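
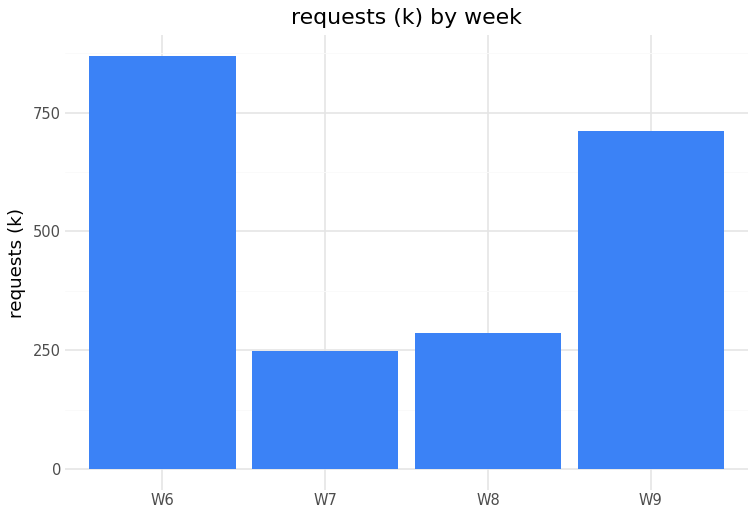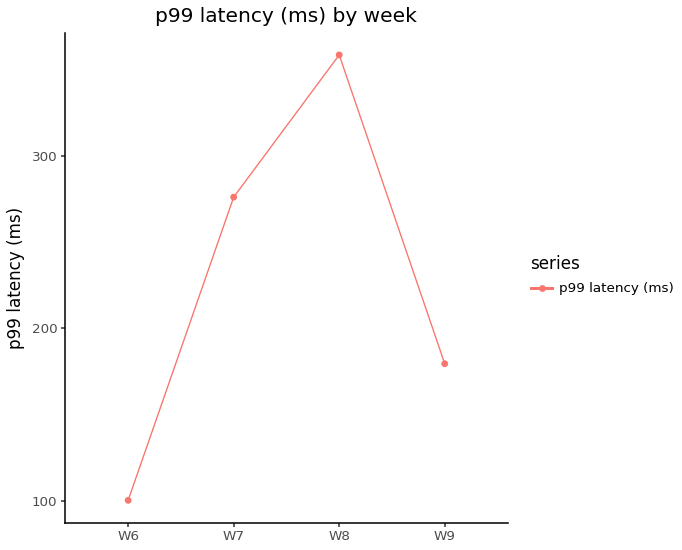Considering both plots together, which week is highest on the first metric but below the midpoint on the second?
Chart 2 median p99 latency (ms) ≈ 250; below-median weeks: W6, W9. Among those, W6 has the highest requests (k) (≈ 900).

W6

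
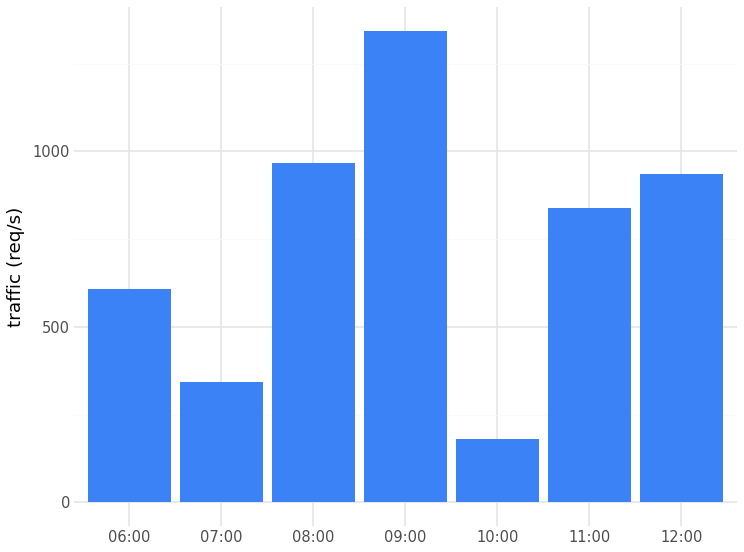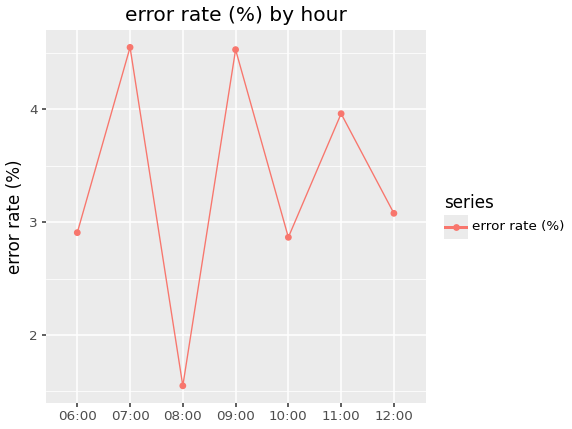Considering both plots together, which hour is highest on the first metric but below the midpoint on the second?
Chart 2 median error rate (%) ≈ 3; below-median hours: 06:00, 08:00, 10:00. Among those, 08:00 has the highest traffic (req/s) (≈ 1000).

08:00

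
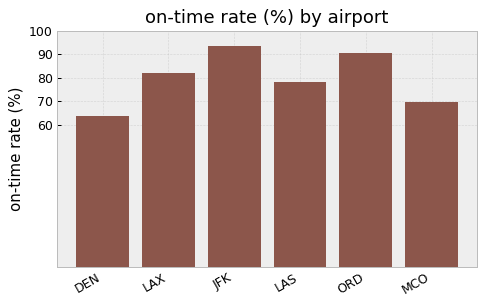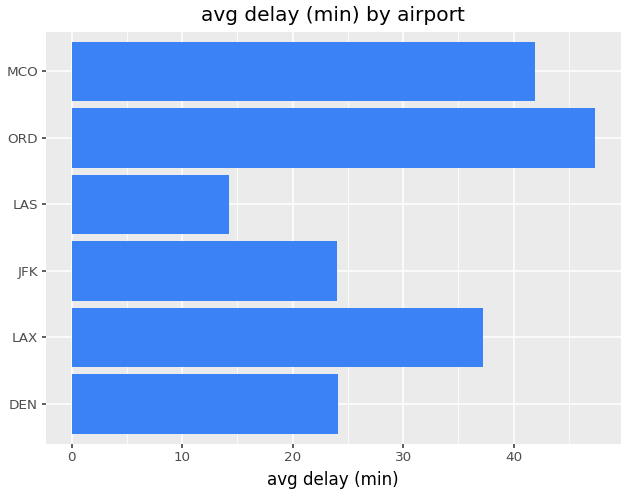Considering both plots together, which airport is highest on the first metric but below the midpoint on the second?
JFK

Chart 2 median avg delay (min) ≈ 30; below-median airports: DEN, JFK, LAS. Among those, JFK has the highest on-time rate (%) (≈ 90).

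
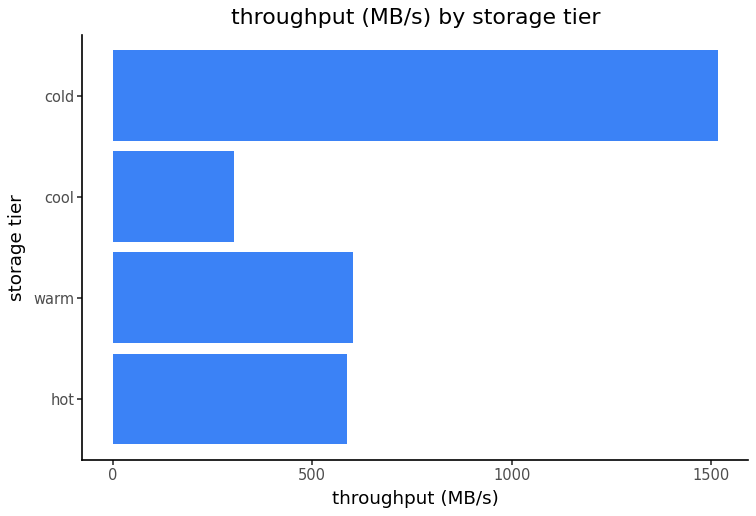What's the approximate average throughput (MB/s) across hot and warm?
(600 + 600) / 2 ≈ 600.

≈ 600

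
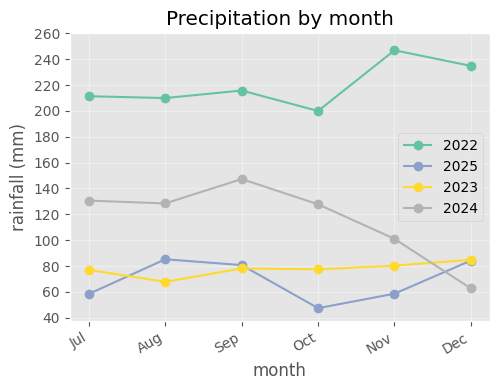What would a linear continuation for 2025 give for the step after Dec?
≈ 100

Last three: 40, 60, 80 → slope ≈ 20/step → next ≈ 100.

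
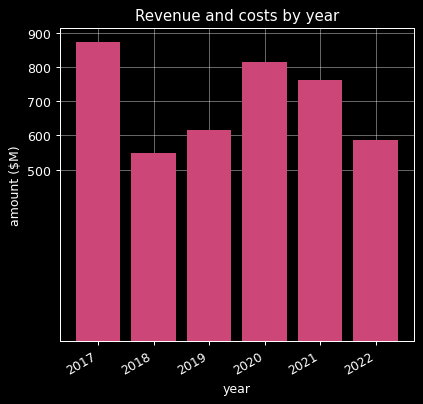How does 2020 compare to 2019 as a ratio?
≈ 1.33×

2020 ≈ 800, 2019 ≈ 600; 800/600 ≈ 1.33.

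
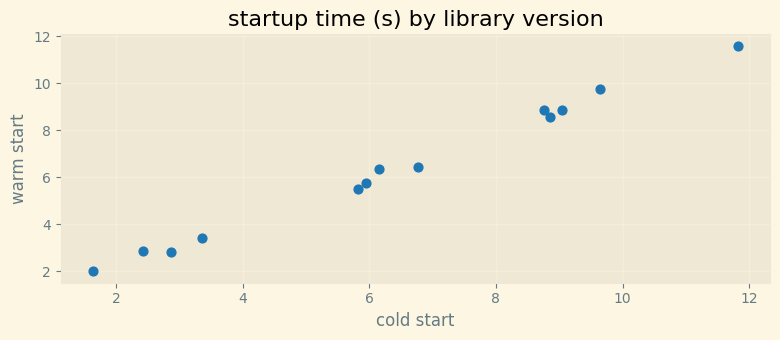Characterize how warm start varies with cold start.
Points are positively correlated; strong (|r| ≈ 1.0).

positive, strong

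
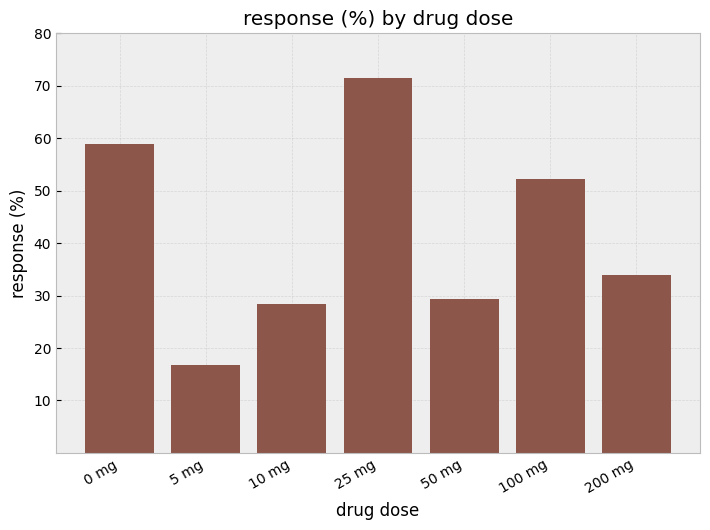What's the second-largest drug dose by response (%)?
0 mg

Top 3: 25 mg ≈ 70, 0 mg ≈ 60, 100 mg ≈ 50.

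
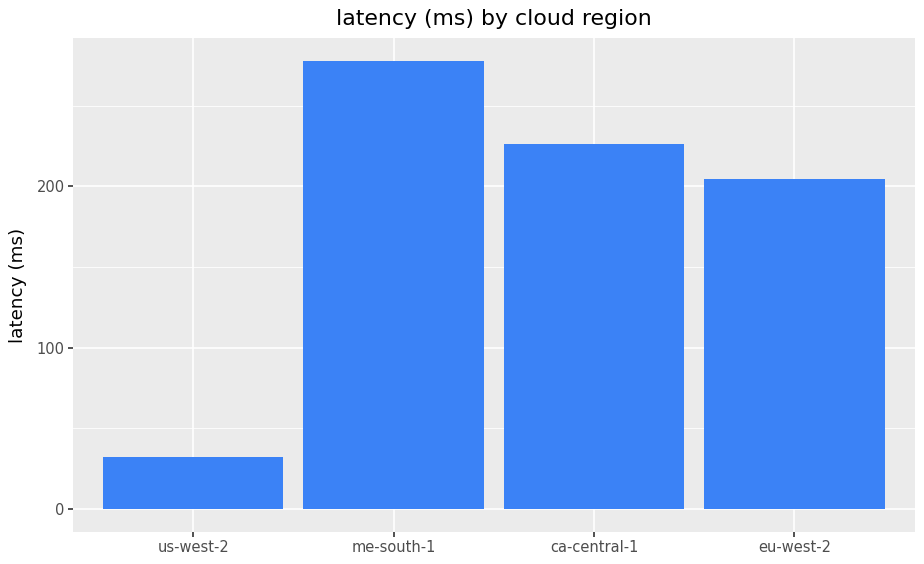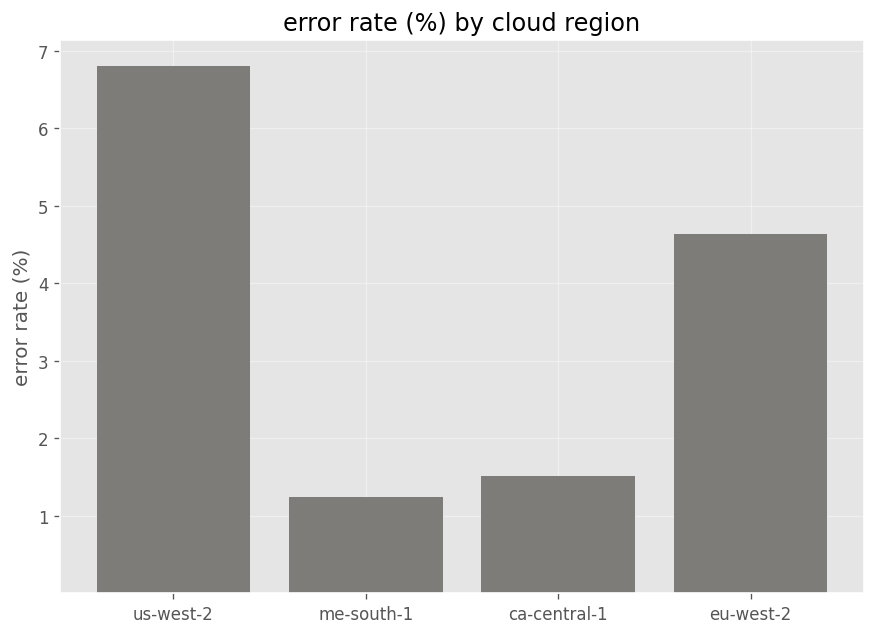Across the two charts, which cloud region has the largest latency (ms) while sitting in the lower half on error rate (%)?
me-south-1

Chart 2 median error rate (%) ≈ 3; below-median cloud regions: me-south-1, ca-central-1. Among those, me-south-1 has the highest latency (ms) (≈ 300).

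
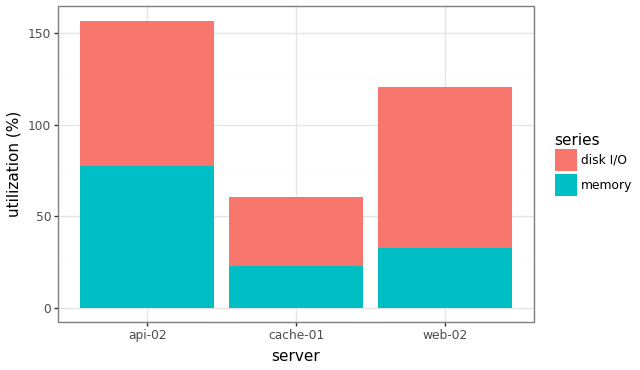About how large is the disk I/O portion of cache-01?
disk I/O top ≈ 60, bottom ≈ 20; segment ≈ 40.

≈ 40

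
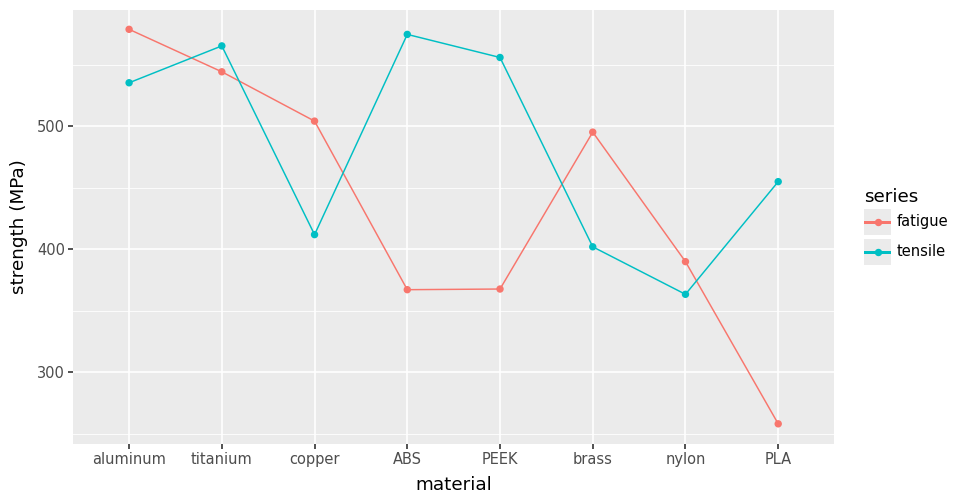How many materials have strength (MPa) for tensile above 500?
4

Above 500: aluminum, titanium, ABS, PEEK.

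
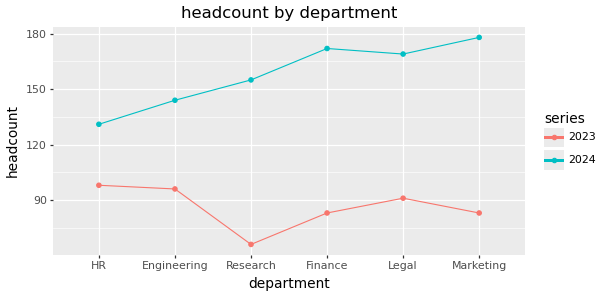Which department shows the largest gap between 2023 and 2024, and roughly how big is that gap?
Marketing, ≈ 100

Marketing: 2023 ≈ 80, 2024 ≈ 180 → gap ≈ 100. Next-largest (Finance) is only ≈ 90.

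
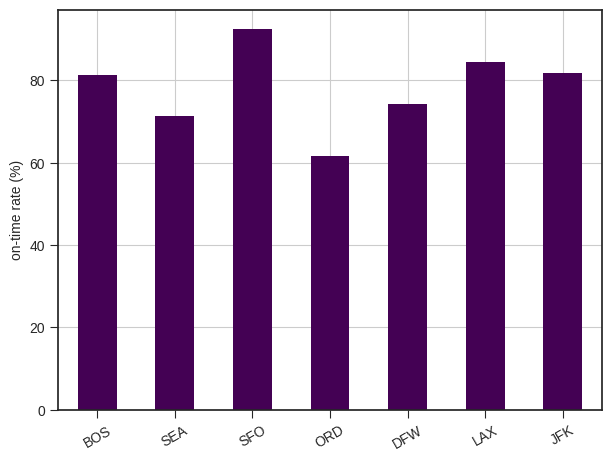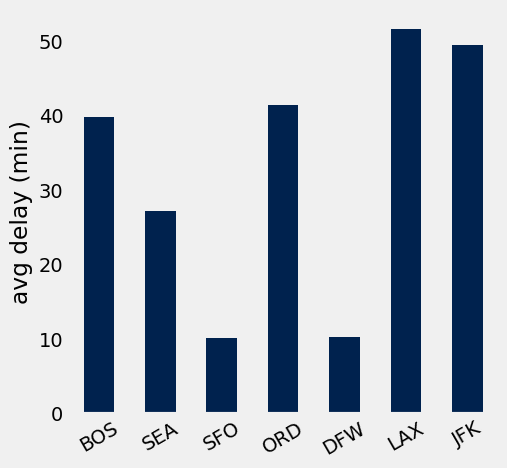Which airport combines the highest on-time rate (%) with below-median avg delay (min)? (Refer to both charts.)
SFO

Chart 2 median avg delay (min) ≈ 40; below-median airports: SEA, SFO, DFW. Among those, SFO has the highest on-time rate (%) (≈ 90).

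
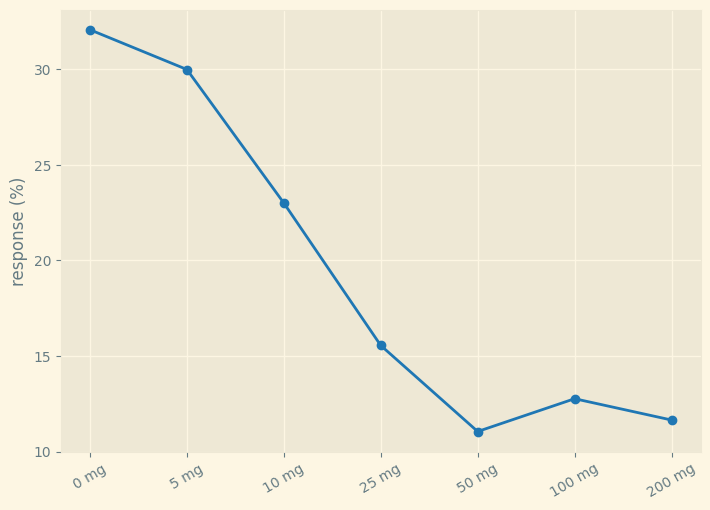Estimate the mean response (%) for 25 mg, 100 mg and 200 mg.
(16 + 12 + 12) / 3 ≈ 13.

≈ 13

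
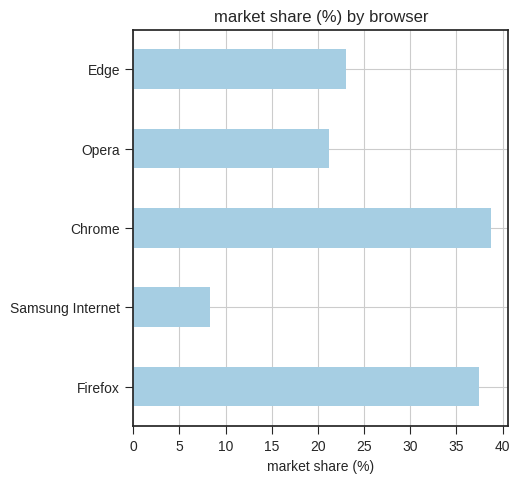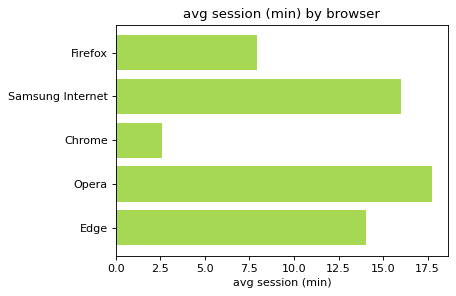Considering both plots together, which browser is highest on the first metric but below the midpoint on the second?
Chart 2 median avg session (min) ≈ 14; below-median browsers: Firefox, Chrome. Among those, Chrome has the highest market share (%) (≈ 40).

Chrome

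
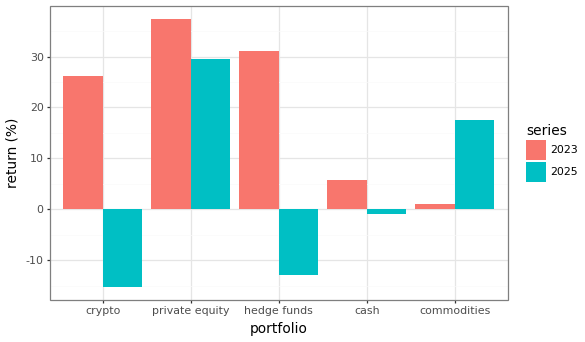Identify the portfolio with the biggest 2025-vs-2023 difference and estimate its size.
hedge funds, ≈ 45 %

hedge funds: 2025 ≈ -15, 2023 ≈ 30 → gap ≈ 45. Next-largest (crypto) is only ≈ 40.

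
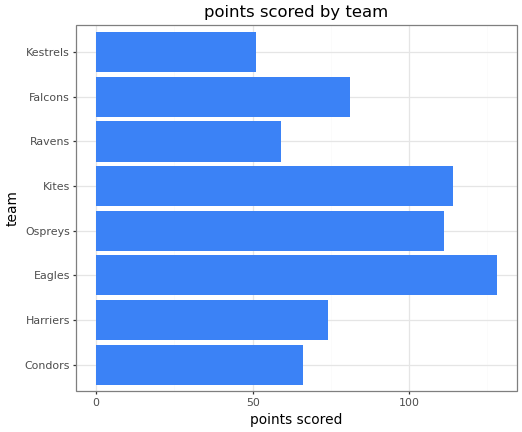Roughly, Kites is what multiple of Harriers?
≈ 1.5×

Kites ≈ 120, Harriers ≈ 80; 120/80 ≈ 1.5.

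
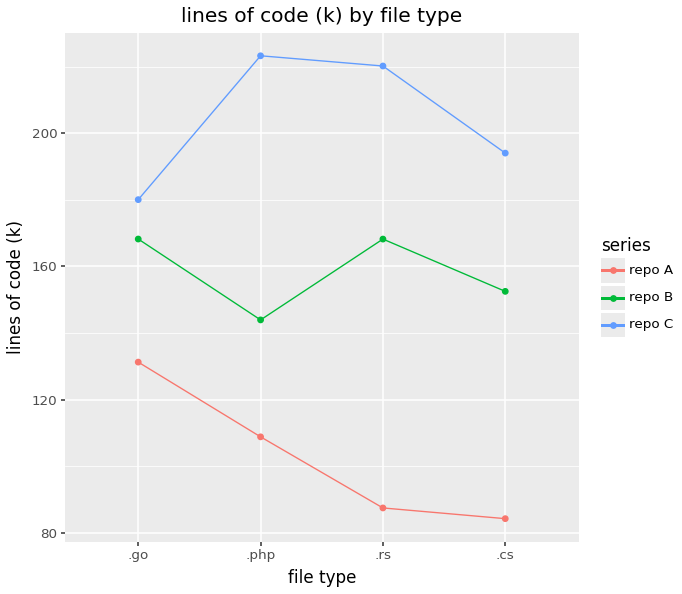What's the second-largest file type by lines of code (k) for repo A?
.php

Top 3 for repo A: .go ≈ 140, .php ≈ 100, .rs ≈ 80.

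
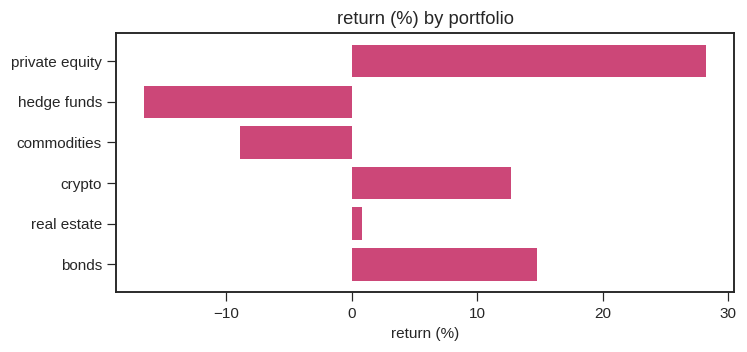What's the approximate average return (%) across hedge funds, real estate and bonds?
≈ 0

(-15 + 0 + 15) / 3 ≈ 0.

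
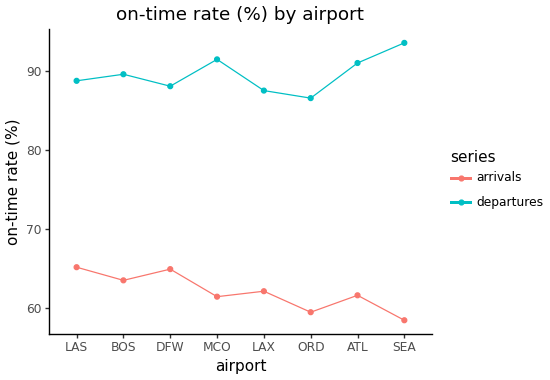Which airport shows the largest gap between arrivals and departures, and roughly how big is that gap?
SEA, ≈ 35 %

SEA: arrivals ≈ 60, departures ≈ 95 → gap ≈ 35. Next-largest (MCO) is only ≈ 30.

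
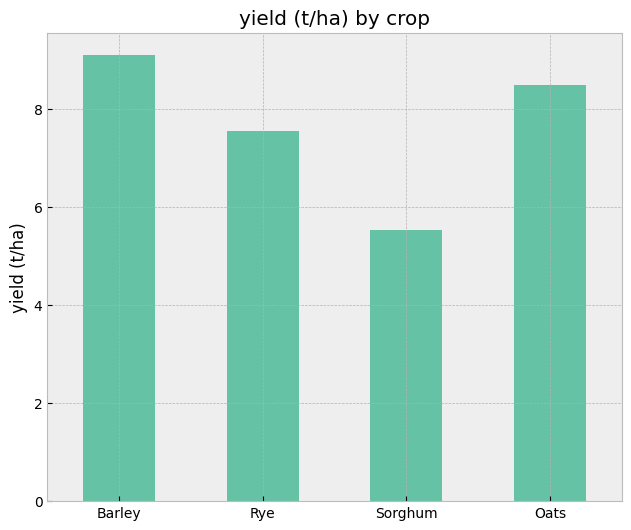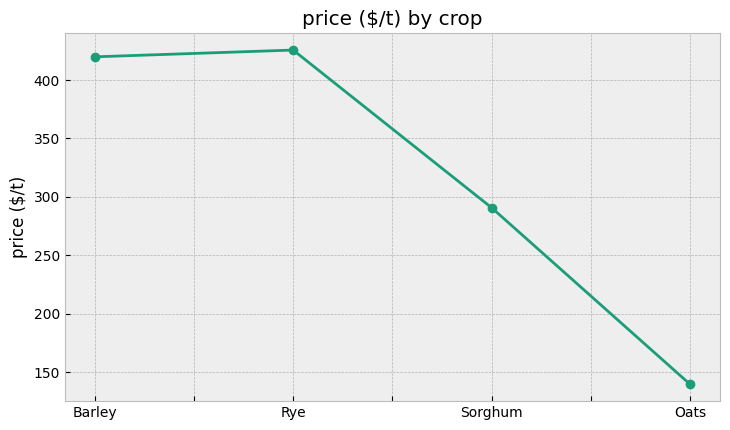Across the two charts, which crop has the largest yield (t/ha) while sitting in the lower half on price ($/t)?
Chart 2 median price ($/t) ≈ 350; below-median crops: Sorghum, Oats. Among those, Oats has the highest yield (t/ha) (≈ 8).

Oats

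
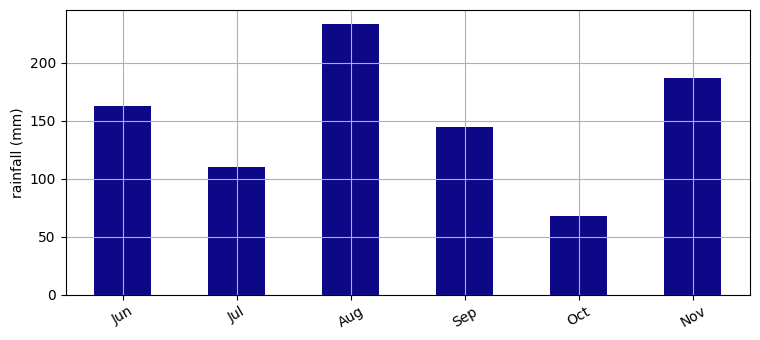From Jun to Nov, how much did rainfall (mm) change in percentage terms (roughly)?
Jun ≈ 160, Nov ≈ 180; (180 − 160) / 160 ≈ +12.5%.

≈ +12.5%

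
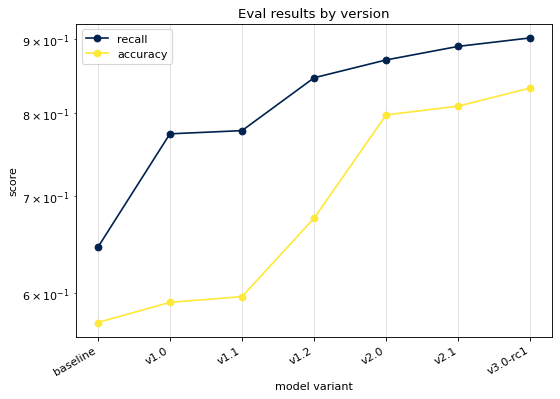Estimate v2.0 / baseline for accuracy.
v2.0 ≈ 0.80, baseline ≈ 0.55; 0.80/0.55 ≈ 1.45.

≈ 1.45×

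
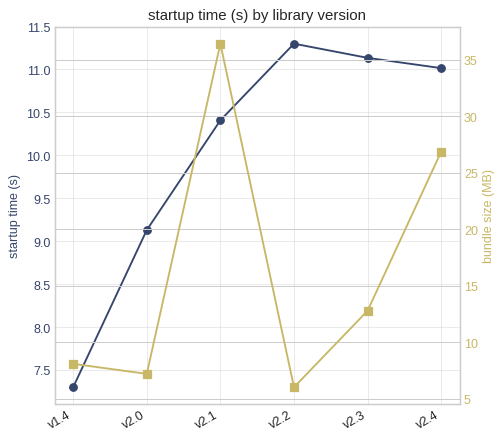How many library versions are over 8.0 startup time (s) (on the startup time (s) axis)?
Above 8.0: v2.0, v2.1, v2.2, v2.3, v2.4.

5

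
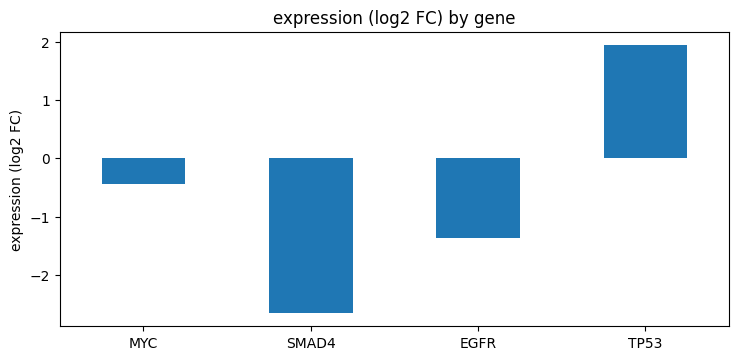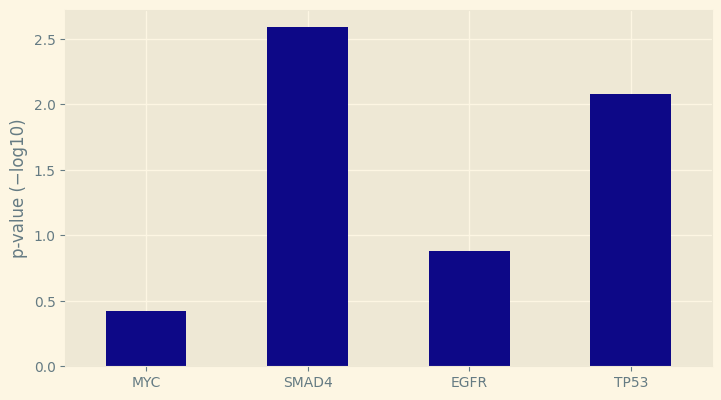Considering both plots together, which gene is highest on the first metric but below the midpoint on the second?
Chart 2 median p-value (−log10) ≈ 1.5; below-median genes: MYC, EGFR. Among those, MYC has the highest expression (log2 FC) (≈ -0.4).

MYC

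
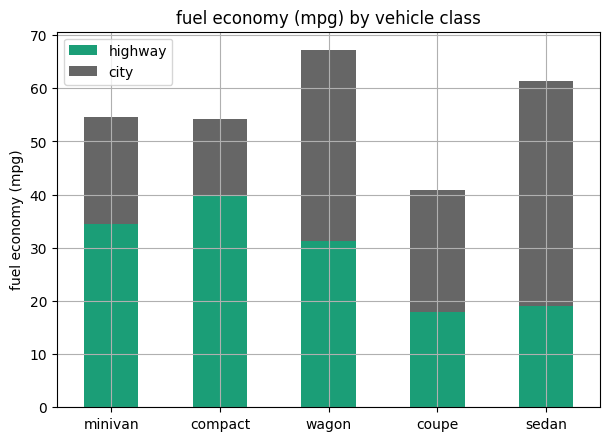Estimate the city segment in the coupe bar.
city top ≈ 40, bottom ≈ 20; segment ≈ 20.

≈ 20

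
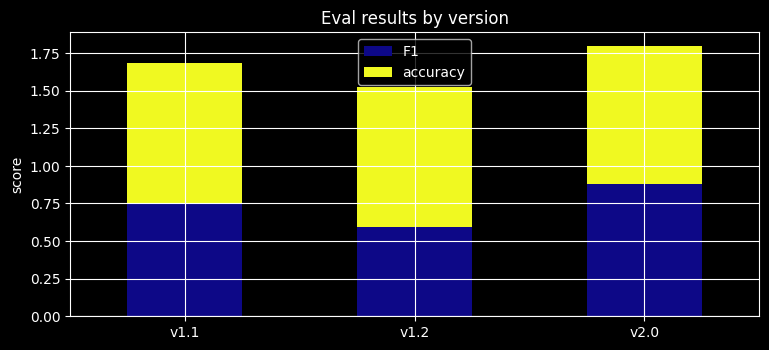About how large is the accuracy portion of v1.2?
accuracy top ≈ 1.6, bottom ≈ 0.6; segment ≈ 1.0.

≈ 1.0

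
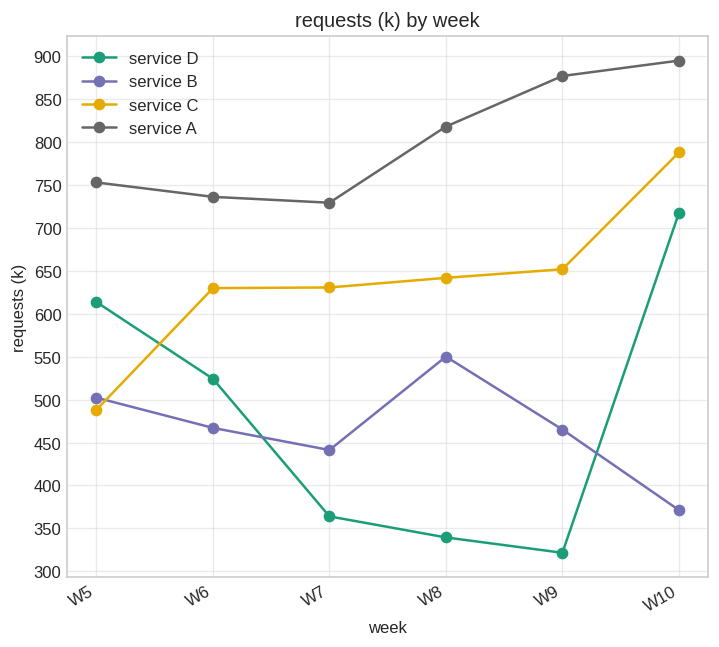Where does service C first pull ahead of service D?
W6

W5: service C ≈ 500 vs service D ≈ 600 (not yet); W6: service C ≈ 650 vs service D ≈ 500 (first crossover).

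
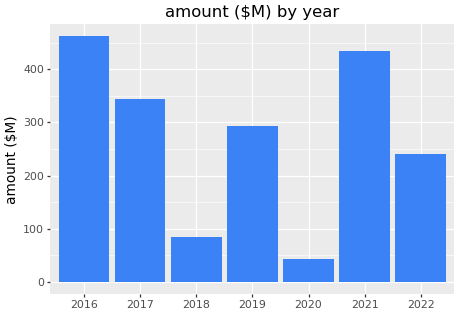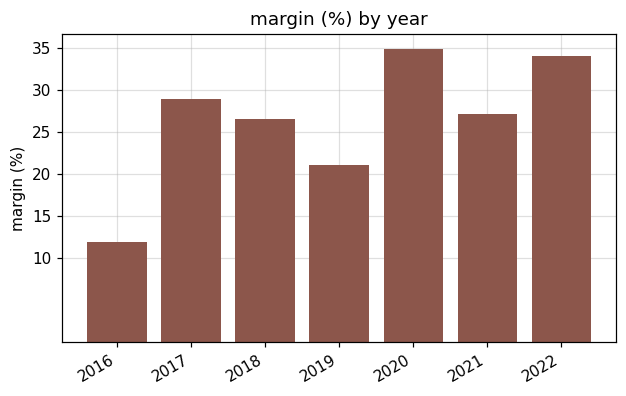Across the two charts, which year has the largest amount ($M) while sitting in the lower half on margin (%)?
2016

Chart 2 median margin (%) ≈ 25; below-median years: 2016, 2018, 2019. Among those, 2016 has the highest amount ($M) (≈ 450).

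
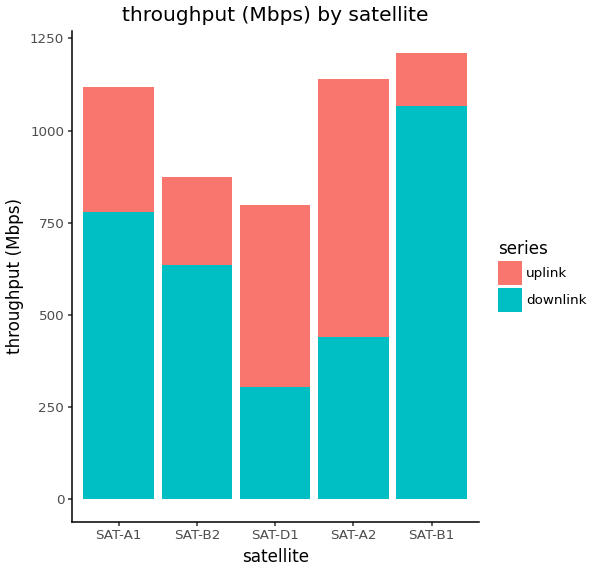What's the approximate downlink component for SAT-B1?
downlink top ≈ 1000, bottom ≈ 0; segment ≈ 1000.

≈ 1000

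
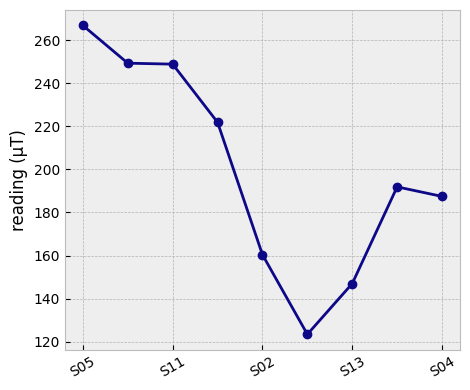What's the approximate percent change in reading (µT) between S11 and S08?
S11 ≈ 240, S08 ≈ 220; (220 − 240) / 240 ≈ -8.3%.

≈ -8.3%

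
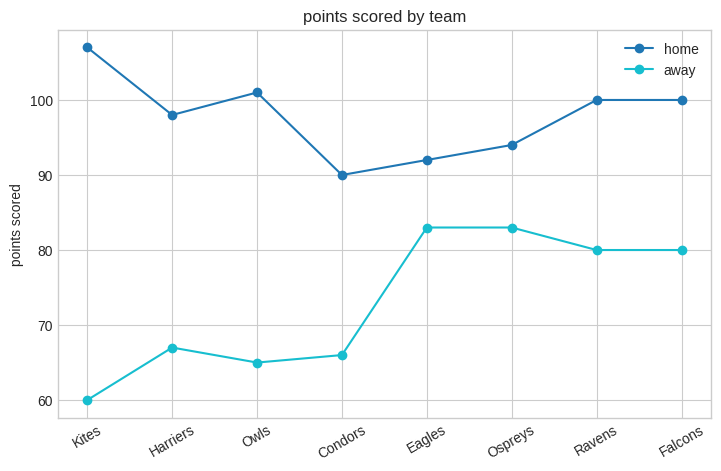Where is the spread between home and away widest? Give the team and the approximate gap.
Kites: home ≈ 105, away ≈ 60 → gap ≈ 45. Next-largest (Owls) is only ≈ 35.

Kites, ≈ 45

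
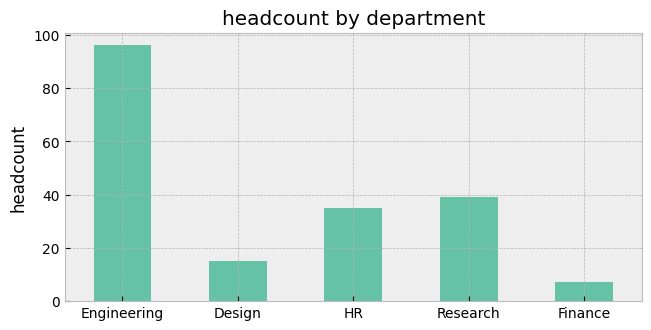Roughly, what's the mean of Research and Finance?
(40 + 10) / 2 ≈ 25.

≈ 25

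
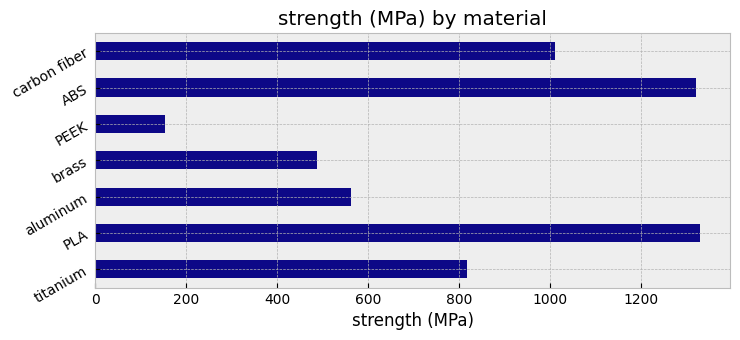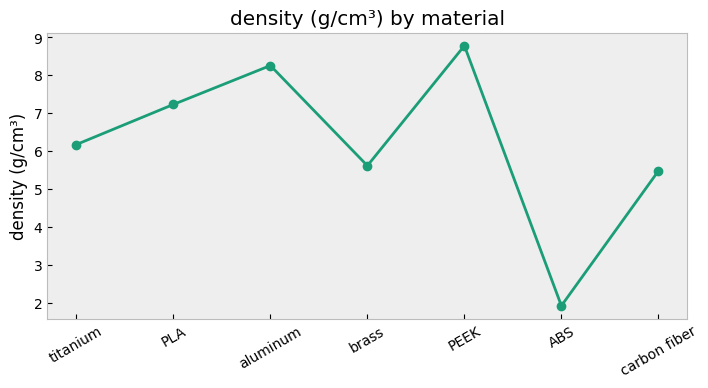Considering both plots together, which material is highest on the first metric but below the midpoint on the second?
ABS

Chart 2 median density (g/cm³) ≈ 6; below-median materials: brass, ABS, carbon fiber. Among those, ABS has the highest strength (MPa) (≈ 1400).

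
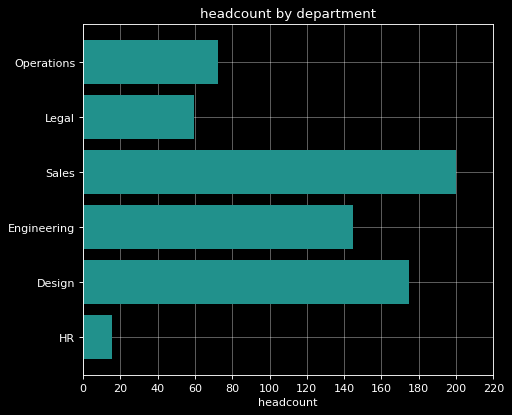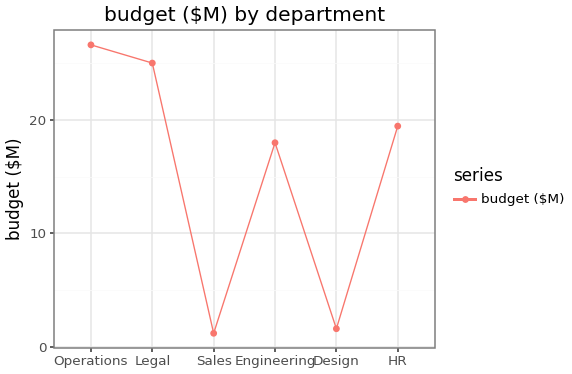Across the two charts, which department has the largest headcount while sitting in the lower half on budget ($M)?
Sales

Chart 2 median budget ($M) ≈ 20; below-median departments: Sales, Engineering, Design. Among those, Sales has the highest headcount (≈ 200).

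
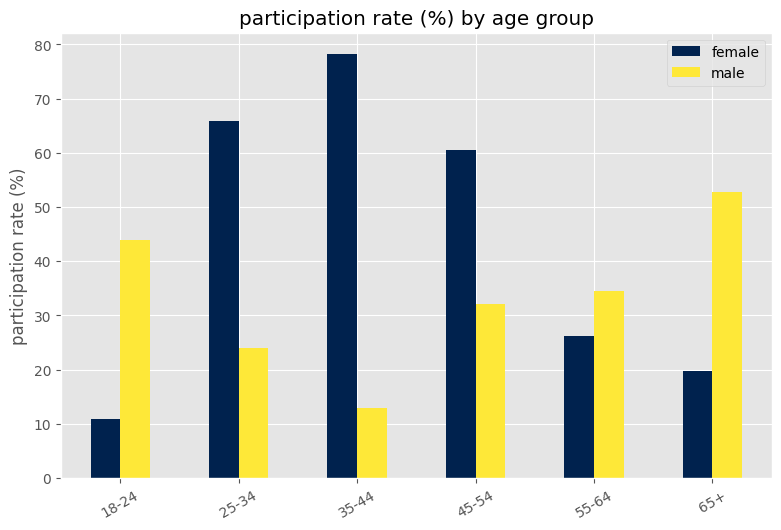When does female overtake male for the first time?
18-24: female ≈ 10 vs male ≈ 40 (not yet); 25-34: female ≈ 70 vs male ≈ 20 (first crossover).

25-34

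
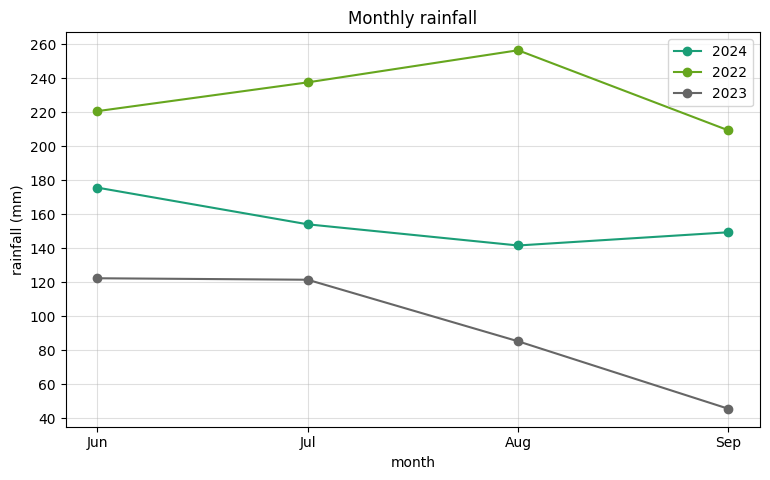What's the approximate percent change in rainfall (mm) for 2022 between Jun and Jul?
≈ +9.1%

Jun ≈ 220, Jul ≈ 240; (240 − 220) / 220 ≈ +9.1%.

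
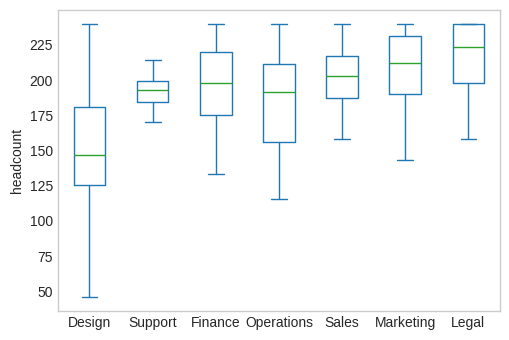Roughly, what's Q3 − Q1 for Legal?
≈ 40

Q3 ≈ 240, Q1 ≈ 200; IQR ≈ 40.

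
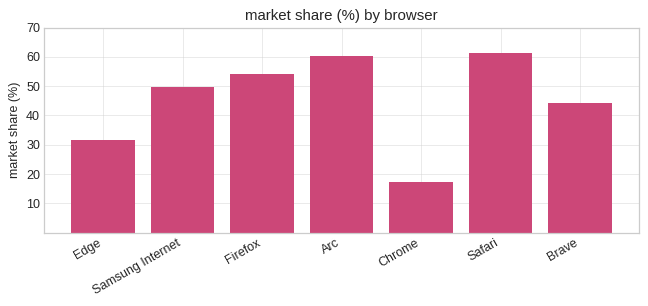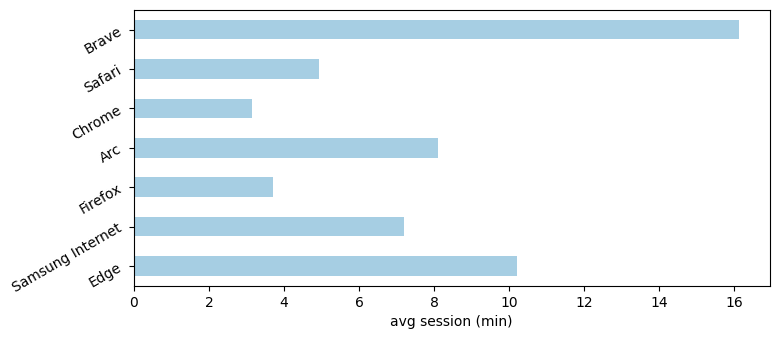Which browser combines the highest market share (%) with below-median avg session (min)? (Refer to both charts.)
Safari

Chart 2 median avg session (min) ≈ 8; below-median browsers: Firefox, Chrome, Safari. Among those, Safari has the highest market share (%) (≈ 60).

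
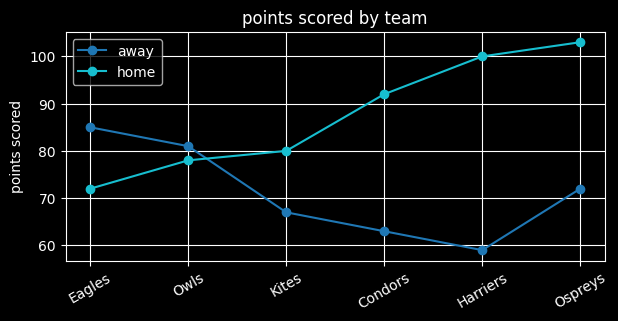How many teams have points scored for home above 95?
Above 95: Harriers, Ospreys.

2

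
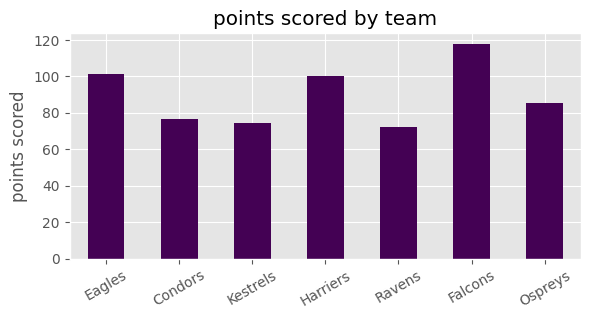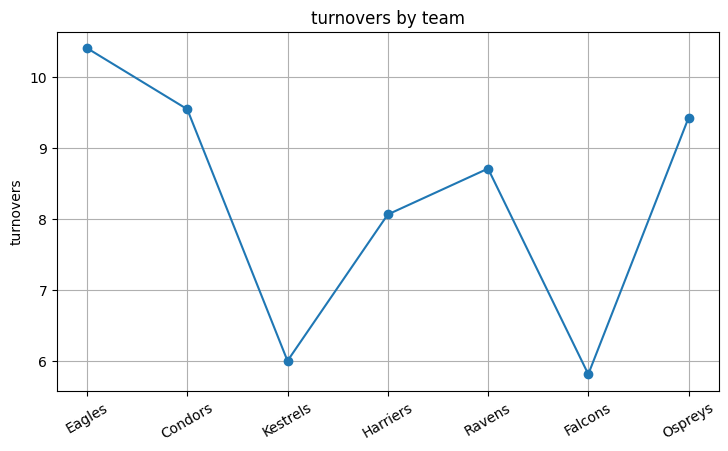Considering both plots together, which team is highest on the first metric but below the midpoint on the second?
Falcons

Chart 2 median turnovers ≈ 9; below-median teams: Kestrels, Harriers, Falcons. Among those, Falcons has the highest points scored (≈ 120).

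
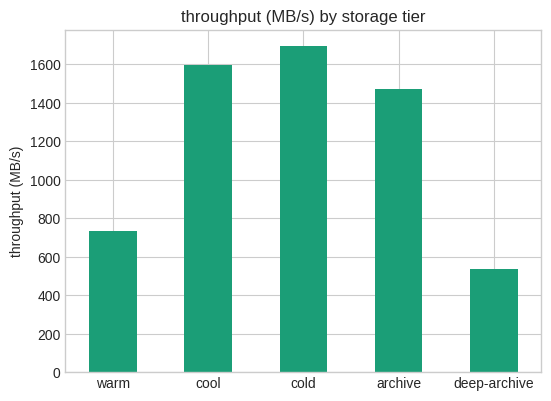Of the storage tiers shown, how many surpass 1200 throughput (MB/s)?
Above 1200: cool, cold, archive.

3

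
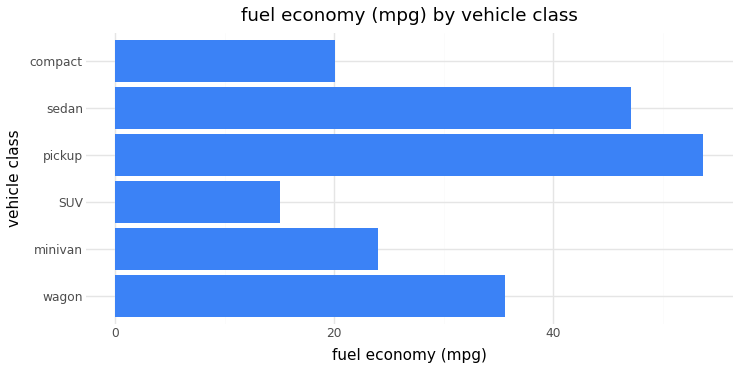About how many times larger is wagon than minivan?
≈ 1.4×

wagon ≈ 35, minivan ≈ 25; 35/25 ≈ 1.4.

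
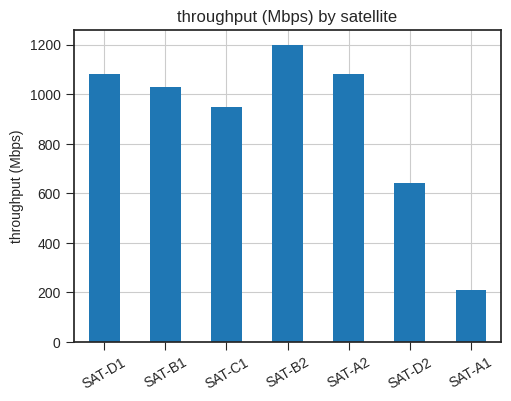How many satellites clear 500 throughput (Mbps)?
6

Above 500: SAT-D1, SAT-B1, SAT-C1, SAT-B2, SAT-A2, SAT-D2.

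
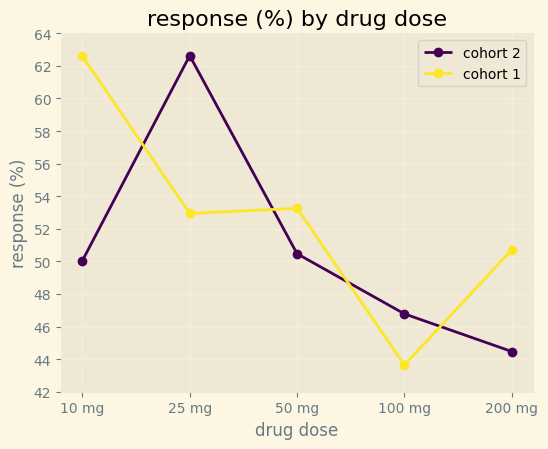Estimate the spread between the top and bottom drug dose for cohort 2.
≈ 18

Max 25 mg ≈ 62, min 200 mg ≈ 44; range ≈ 18.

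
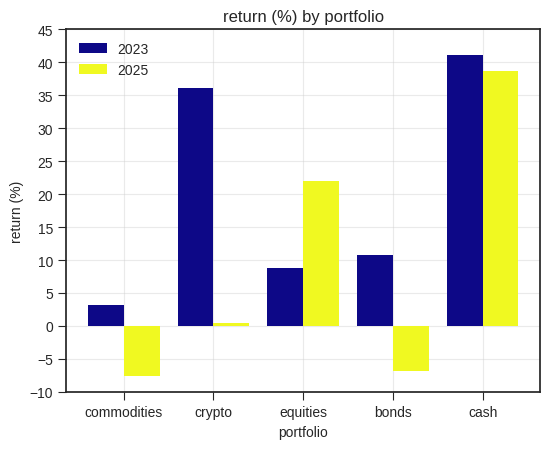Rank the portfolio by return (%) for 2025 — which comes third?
Top 4 for 2025: cash ≈ 40, equities ≈ 20, crypto ≈ 0, bonds ≈ -5.

crypto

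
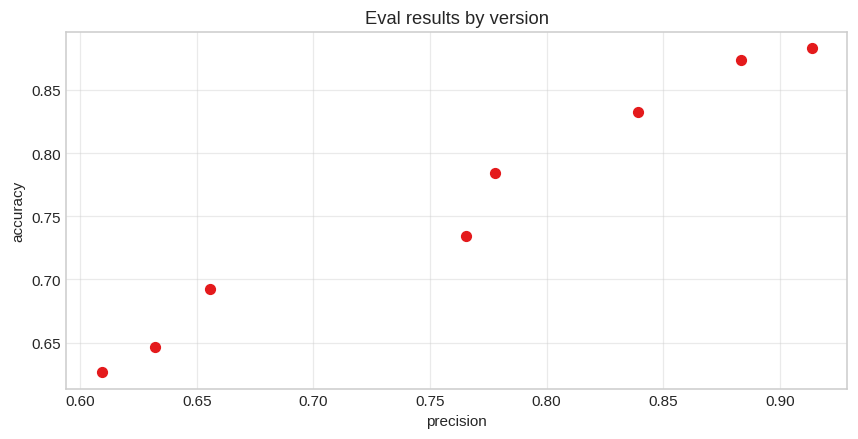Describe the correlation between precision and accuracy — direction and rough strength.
Points are positively correlated; strong (|r| ≈ 1.0).

positive, strong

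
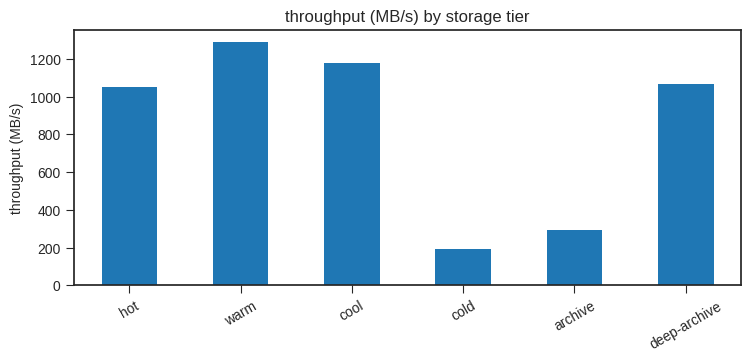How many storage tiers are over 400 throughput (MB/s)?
4

Above 400: hot, warm, cool, deep-archive.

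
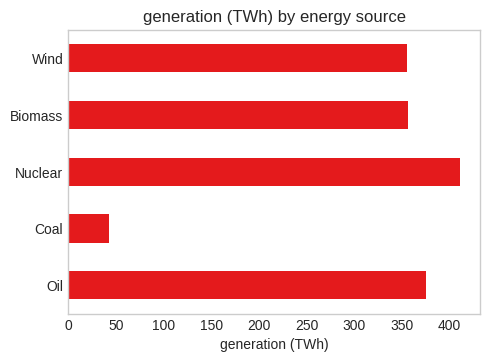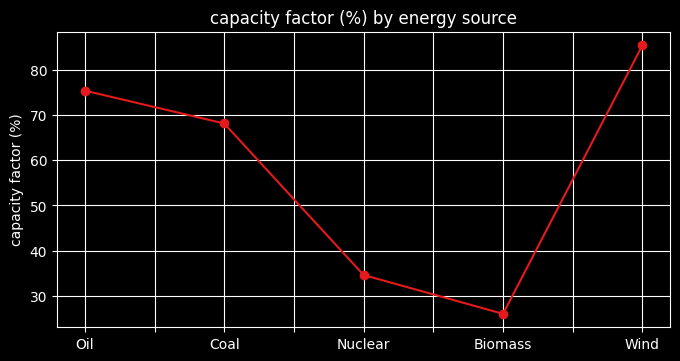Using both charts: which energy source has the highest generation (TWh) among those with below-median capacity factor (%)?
Nuclear

Chart 2 median capacity factor (%) ≈ 70; below-median energy sources: Nuclear, Biomass. Among those, Nuclear has the highest generation (TWh) (≈ 400).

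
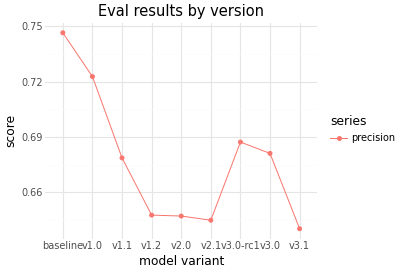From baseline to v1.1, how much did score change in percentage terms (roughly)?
≈ -9.3%

baseline ≈ 0.75, v1.1 ≈ 0.68; (0.68 − 0.75) / 0.75 ≈ -9.3%.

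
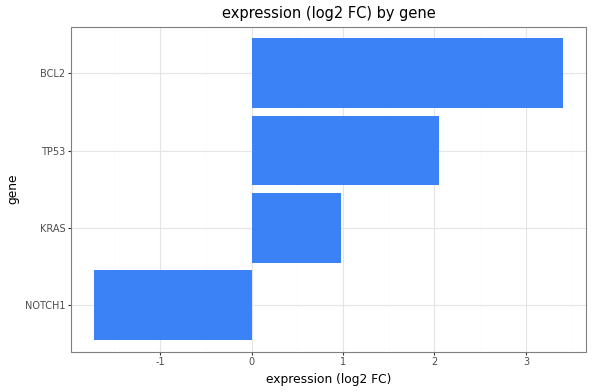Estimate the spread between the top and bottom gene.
≈ 5.0

Max BCL2 ≈ 3.5, min NOTCH1 ≈ -1.5; range ≈ 5.0.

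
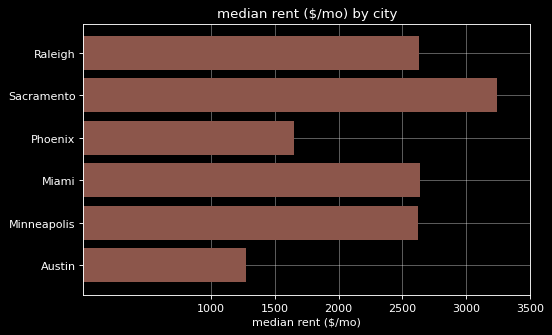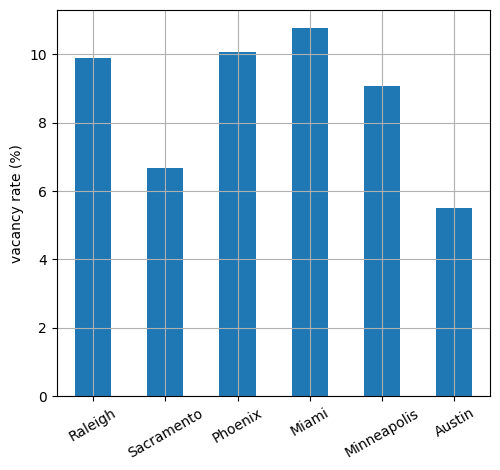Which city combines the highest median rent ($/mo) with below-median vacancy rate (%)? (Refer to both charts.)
Sacramento

Chart 2 median vacancy rate (%) ≈ 9; below-median cities: Sacramento, Minneapolis, Austin. Among those, Sacramento has the highest median rent ($/mo) (≈ 3000).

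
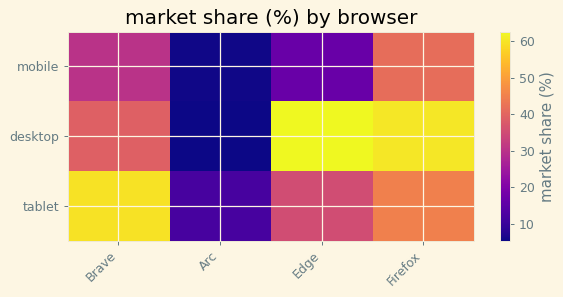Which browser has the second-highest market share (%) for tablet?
Top 3 for tablet: Brave ≈ 60, Firefox ≈ 45, Edge ≈ 35.

Firefox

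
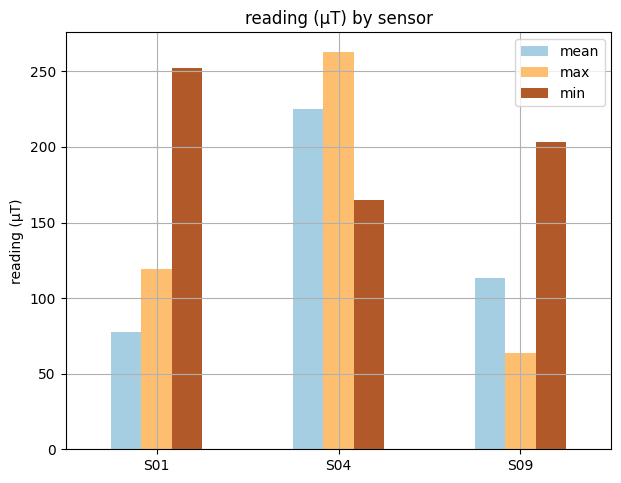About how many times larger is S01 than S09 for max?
S01 ≈ 125, S09 ≈ 75; 125/75 ≈ 1.67.

≈ 1.67×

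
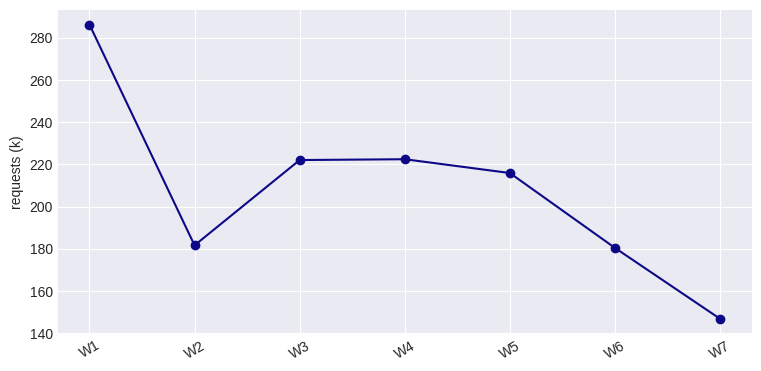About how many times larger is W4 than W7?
W4 ≈ 220, W7 ≈ 140; 220/140 ≈ 1.57.

≈ 1.57×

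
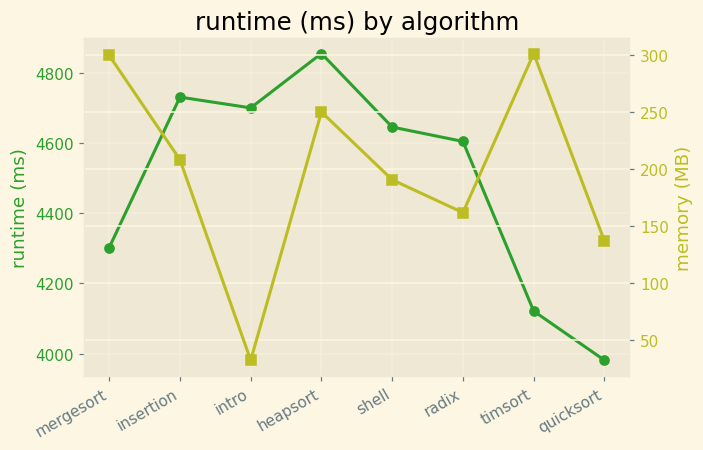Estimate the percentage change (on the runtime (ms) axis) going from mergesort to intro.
≈ +9.3%

mergesort ≈ 4300, intro ≈ 4700; (4700 − 4300) / 4300 ≈ +9.3%.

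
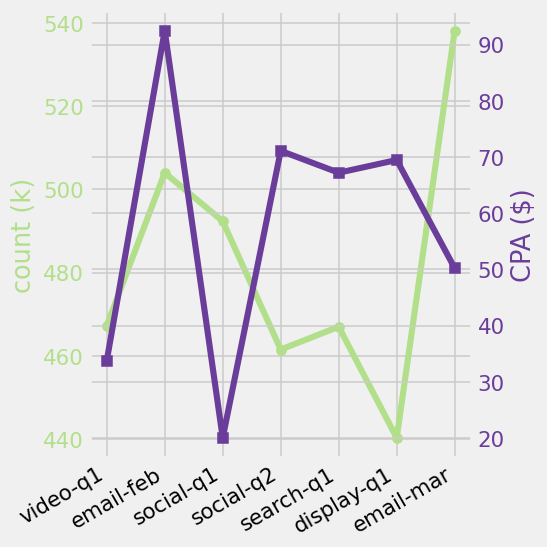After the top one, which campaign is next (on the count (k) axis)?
Top 3 (on the count (k) axis): email-mar ≈ 540, email-feb ≈ 500, social-q1 ≈ 490.

email-feb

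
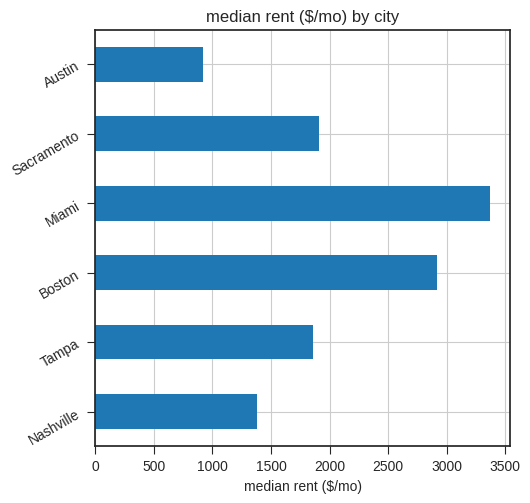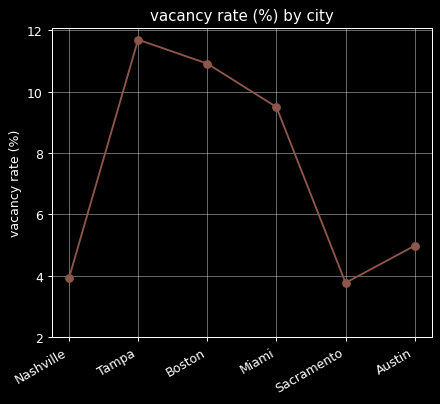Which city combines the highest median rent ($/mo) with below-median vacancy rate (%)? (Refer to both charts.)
Sacramento

Chart 2 median vacancy rate (%) ≈ 8; below-median cities: Nashville, Sacramento, Austin. Among those, Sacramento has the highest median rent ($/mo) (≈ 2000).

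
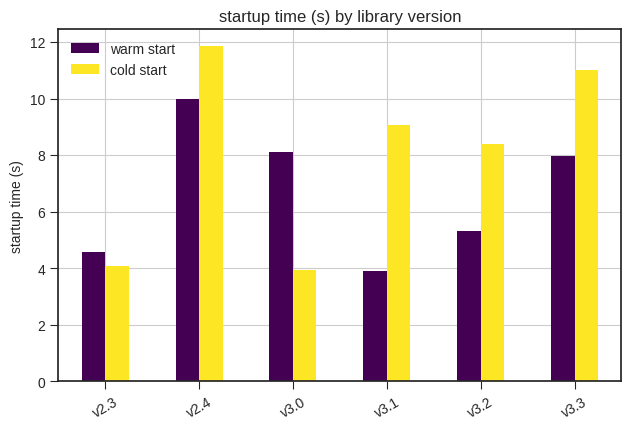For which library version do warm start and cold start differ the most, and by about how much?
v3.1, ≈ 5 s

v3.1: warm start ≈ 4, cold start ≈ 9 → gap ≈ 5. Next-largest (v3.0) is only ≈ 4.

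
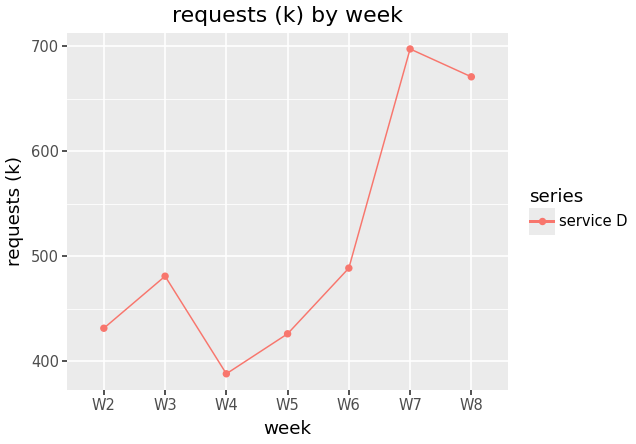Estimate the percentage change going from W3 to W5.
W3 ≈ 500, W5 ≈ 450; (450 − 500) / 500 ≈ -10%.

≈ -10%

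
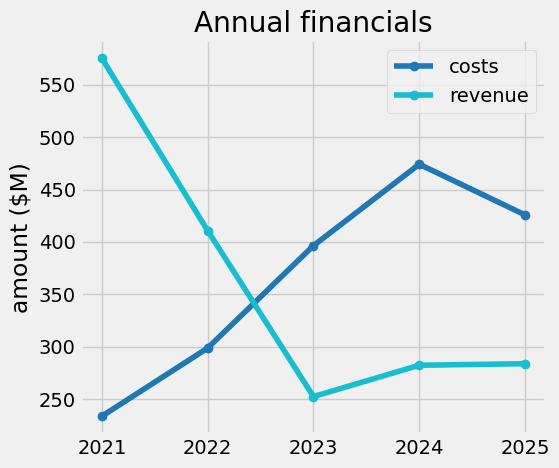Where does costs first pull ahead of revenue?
2022: costs ≈ 300 vs revenue ≈ 400 (not yet); 2023: costs ≈ 400 vs revenue ≈ 250 (first crossover).

2023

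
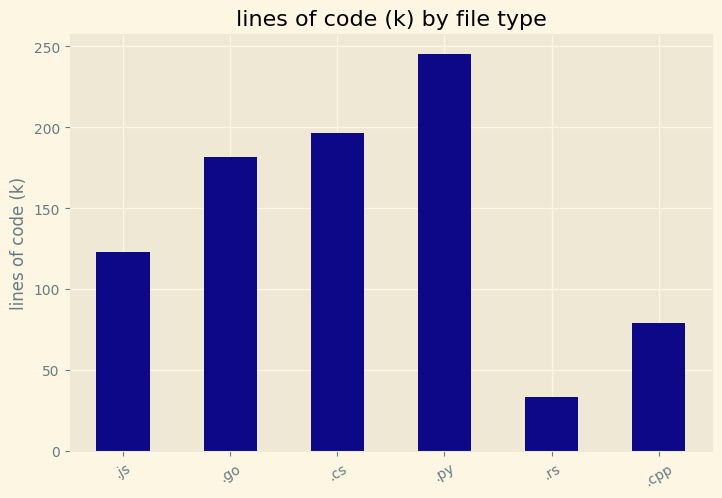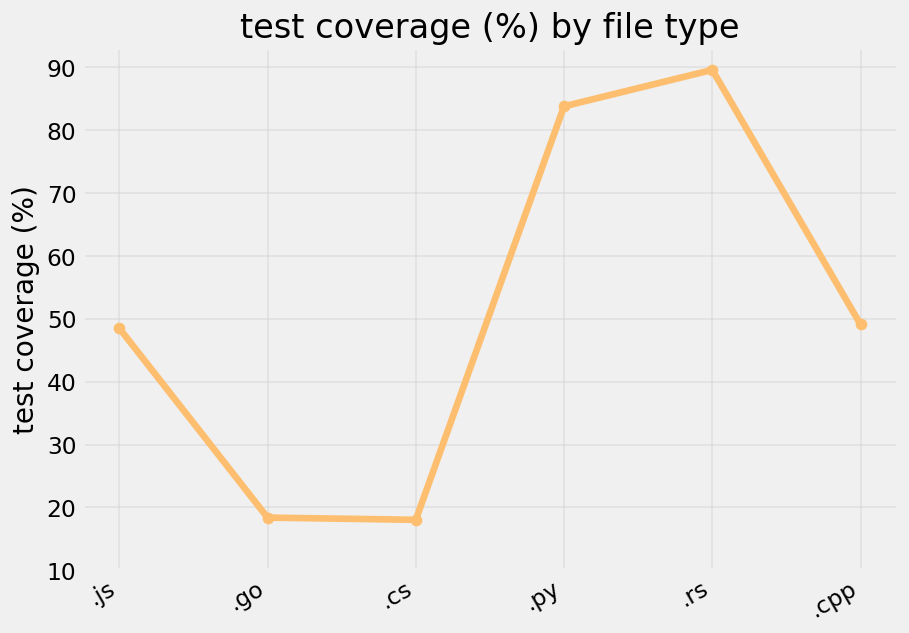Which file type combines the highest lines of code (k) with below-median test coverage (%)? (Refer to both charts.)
.cs

Chart 2 median test coverage (%) ≈ 50; below-median file types: .js, .go, .cs. Among those, .cs has the highest lines of code (k) (≈ 200).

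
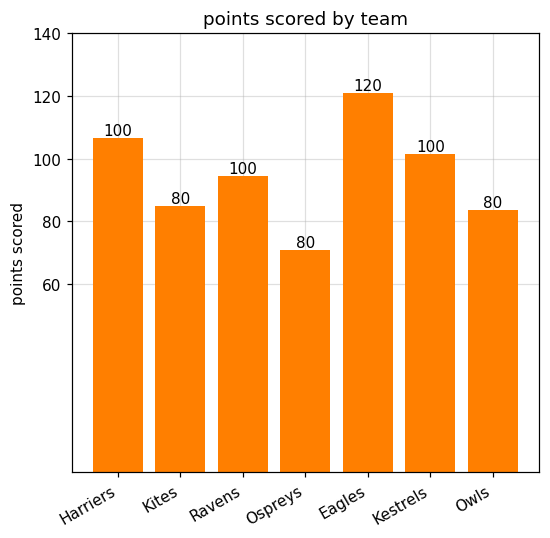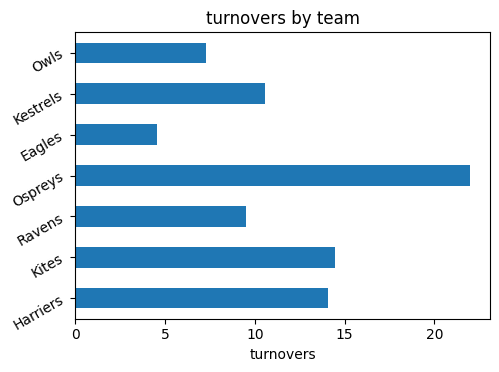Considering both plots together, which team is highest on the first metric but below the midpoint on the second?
Chart 2 median turnovers ≈ 10; below-median teams: Ravens, Eagles, Owls. Among those, Eagles has the highest points scored (≈ 120).

Eagles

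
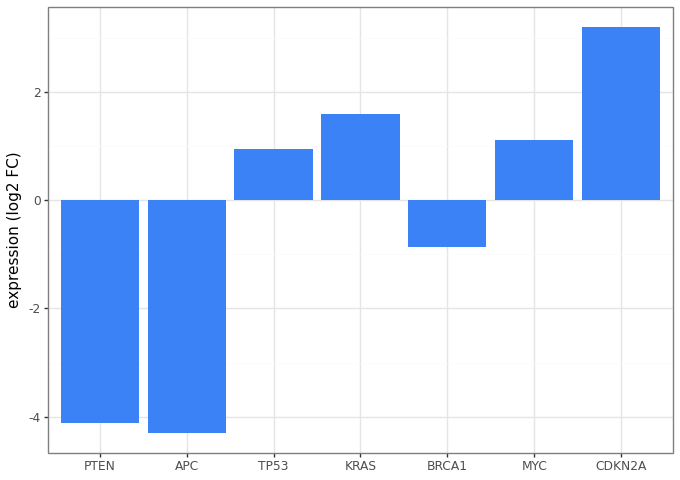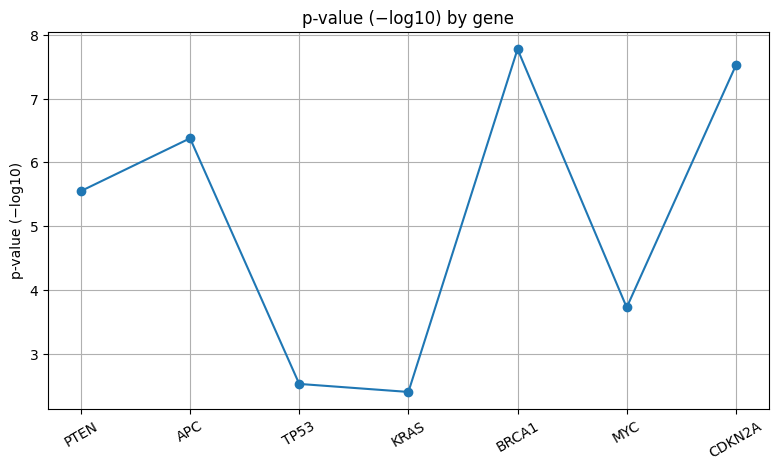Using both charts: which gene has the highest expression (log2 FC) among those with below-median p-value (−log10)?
Chart 2 median p-value (−log10) ≈ 6; below-median genes: TP53, KRAS, MYC. Among those, KRAS has the highest expression (log2 FC) (≈ 1.5).

KRAS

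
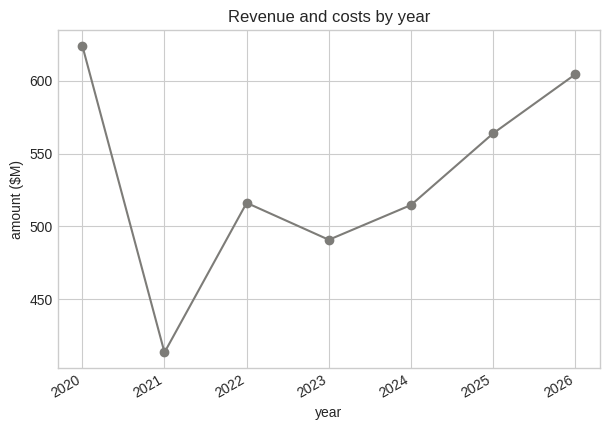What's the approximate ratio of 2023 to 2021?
2023 ≈ 500, 2021 ≈ 420; 500/420 ≈ 1.19.

≈ 1.19×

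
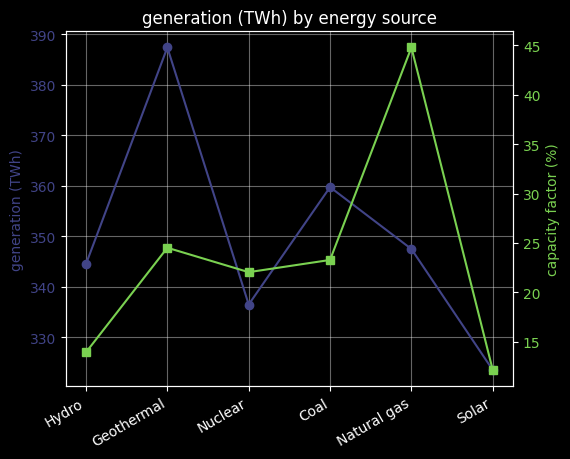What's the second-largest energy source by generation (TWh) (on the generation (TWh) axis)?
Coal

Top 3 (on the generation (TWh) axis): Geothermal ≈ 390, Coal ≈ 360, Natural gas ≈ 350.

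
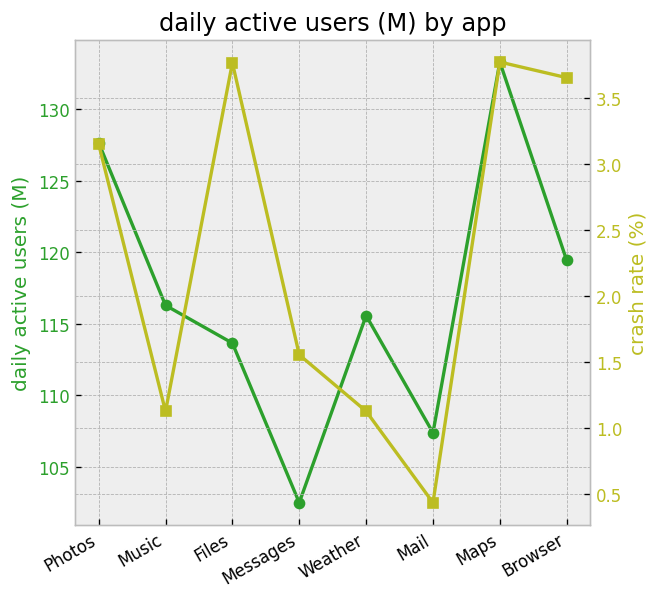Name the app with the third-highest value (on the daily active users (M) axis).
Top 4 (on the daily active users (M) axis): Maps ≈ 135, Photos ≈ 130, Browser ≈ 120, Music ≈ 115.

Browser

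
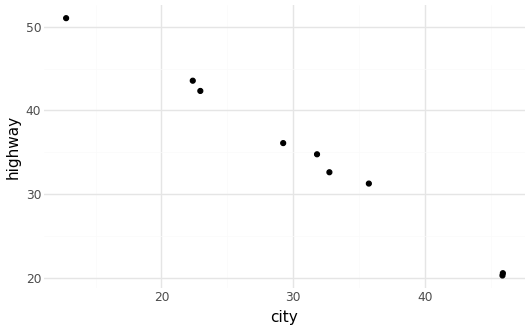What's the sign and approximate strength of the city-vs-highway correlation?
Points are negatively correlated; strong (|r| ≈ 1.0).

negative, strong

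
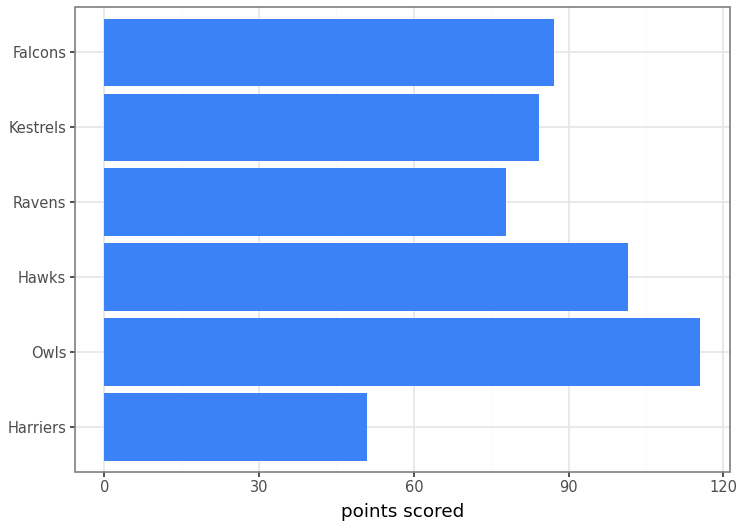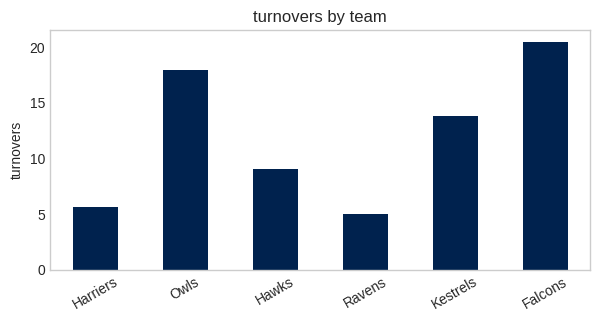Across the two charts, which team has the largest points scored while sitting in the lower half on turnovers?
Chart 2 median turnovers ≈ 12; below-median teams: Harriers, Hawks, Ravens. Among those, Hawks has the highest points scored (≈ 100).

Hawks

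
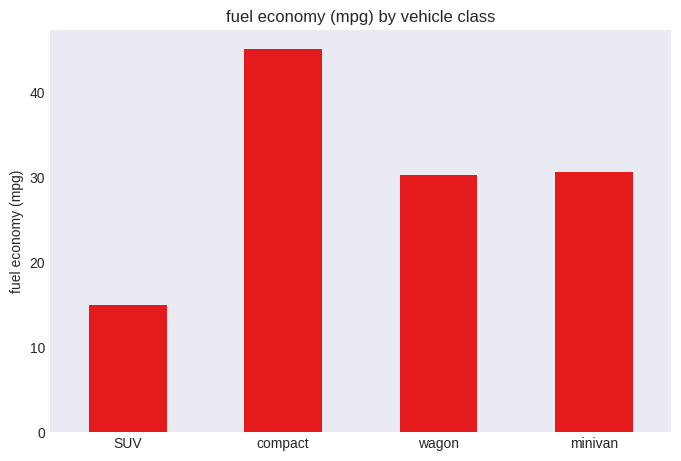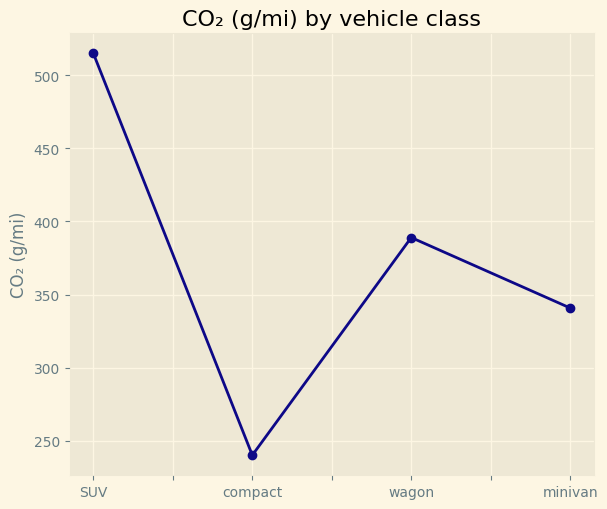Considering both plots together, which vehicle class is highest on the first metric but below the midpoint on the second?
Chart 2 median CO₂ (g/mi) ≈ 350; below-median vehicle classes: compact, minivan. Among those, compact has the highest fuel economy (mpg) (≈ 45).

compact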